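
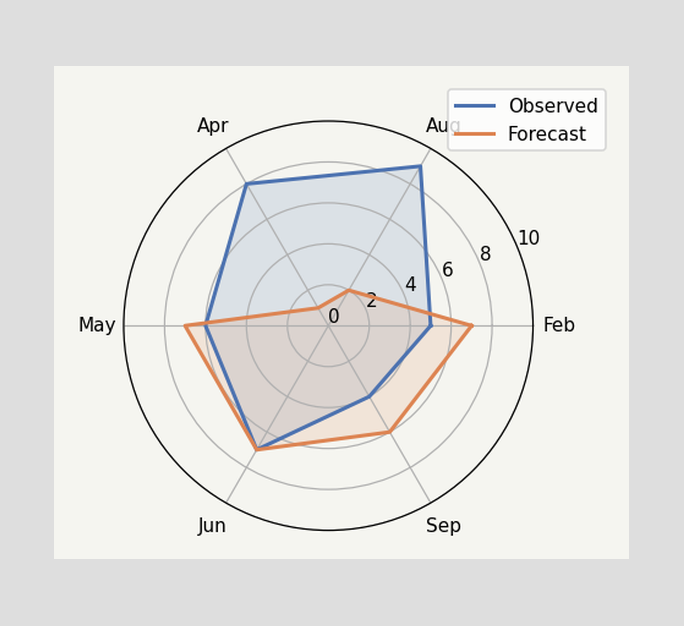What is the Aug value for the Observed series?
On the Aug axis, Observed reaches 9.

9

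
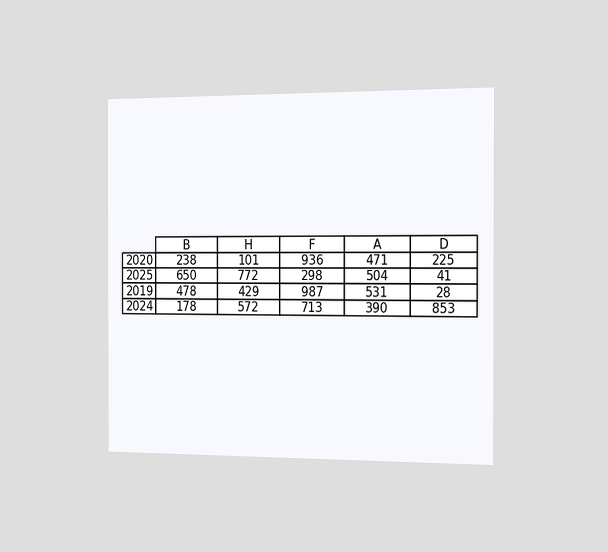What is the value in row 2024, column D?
853

The chart is viewed slightly from the right. The (2024, D) cell reads 853.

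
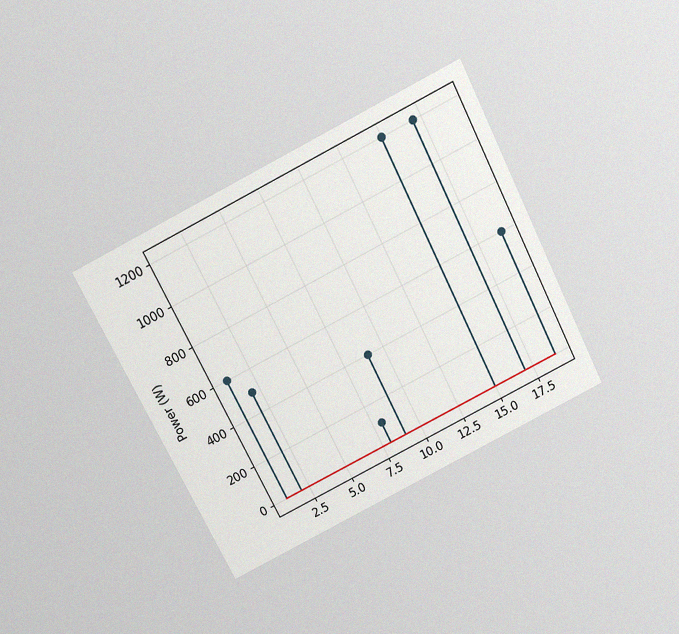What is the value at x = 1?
600W

The chart is tilted about 27° counter-clockwise and viewed slightly from above, with some photo noise. The stem at x=1 reaches 600W.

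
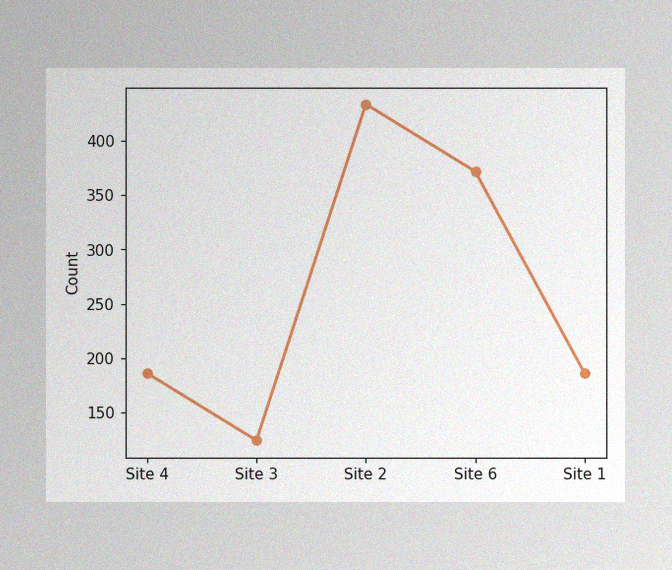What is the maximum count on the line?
434

The image has some photo noise and uneven lighting. The highest point is at Site 2, and reading across to the y-axis gives 434.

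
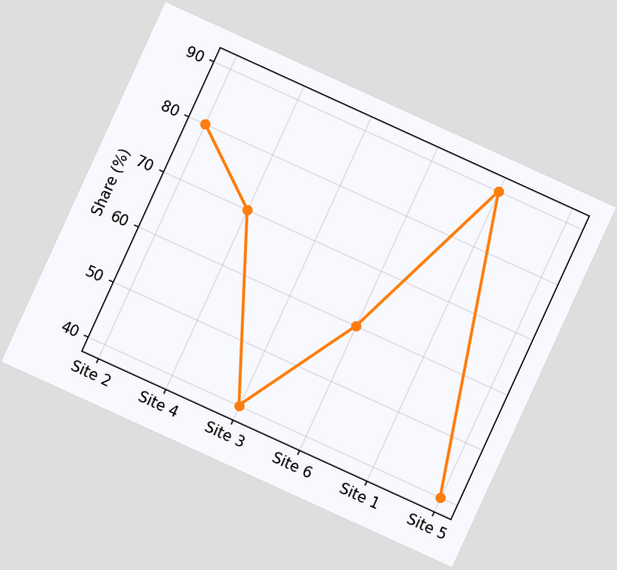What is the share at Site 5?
40%

The chart is tilted about 25° clockwise. At Site 5, the line is at 40%.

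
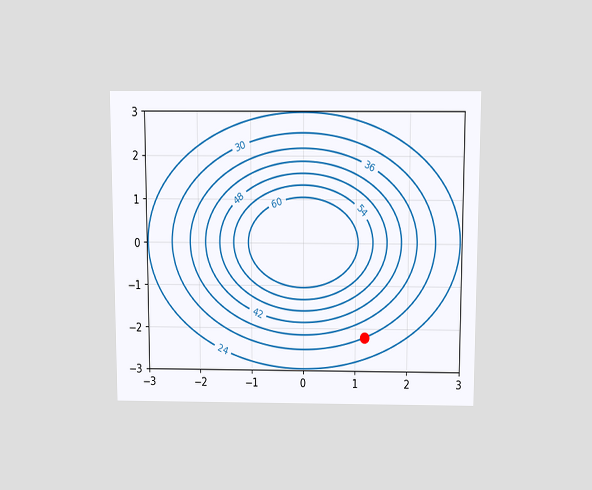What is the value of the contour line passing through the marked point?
30

The chart is viewed slightly from above. The marked point sits on the contour labelled 30.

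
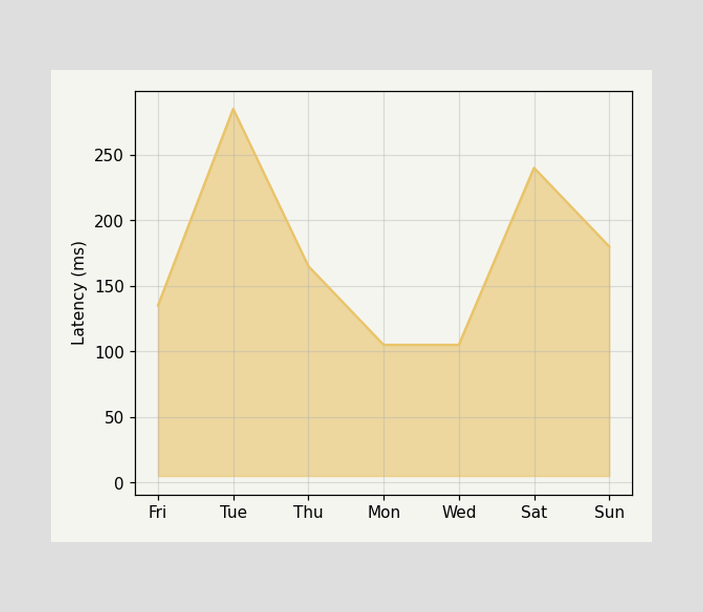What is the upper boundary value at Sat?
240ms

At Sat the upper boundary is at 240ms.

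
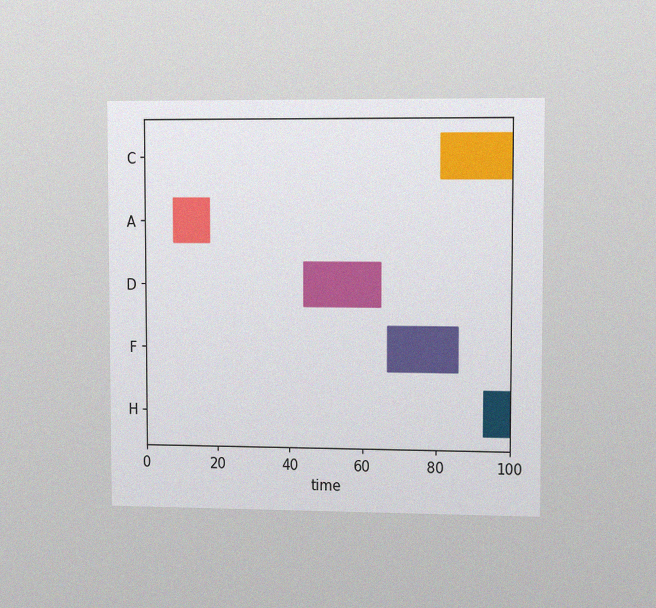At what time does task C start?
The chart is viewed slightly from the right, with some photo noise. The C bar begins at t=81.

81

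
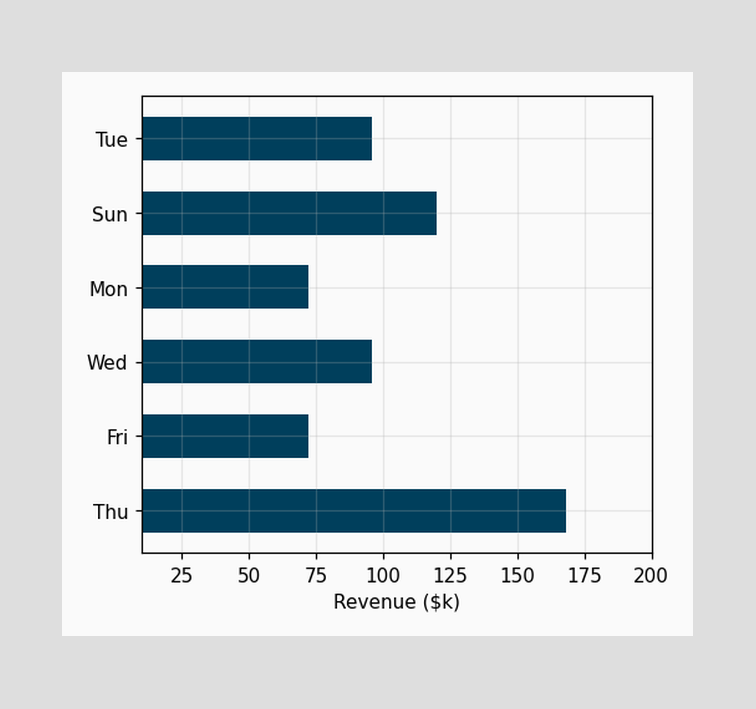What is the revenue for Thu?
$168k

Reading along the chart's x-axis, the Thu bar reaches $168k.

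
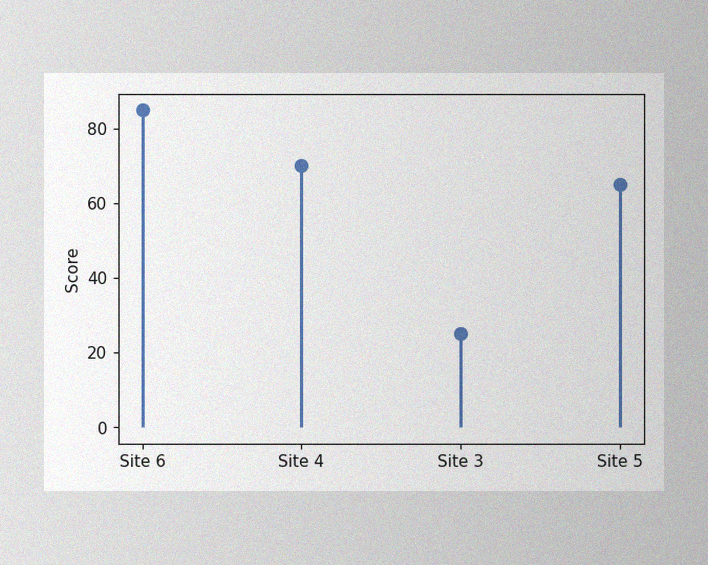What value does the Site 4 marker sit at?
70

The image has some photo noise and uneven lighting. The Site 4 marker sits at 70.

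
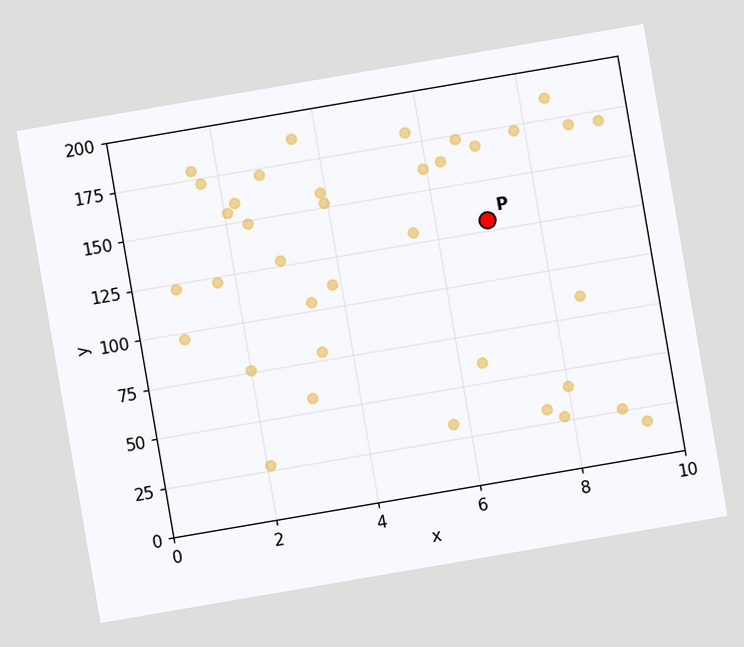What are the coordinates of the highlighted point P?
(7, 130)

The chart is tilted about 10° counter-clockwise. Following the gridlines from P to each axis, P sits at (7, 130).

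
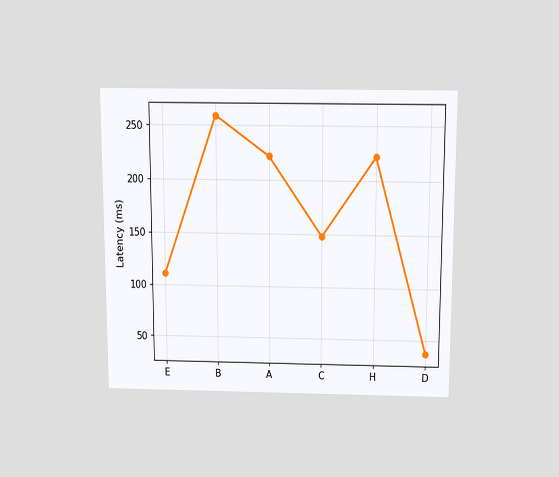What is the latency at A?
222ms

The chart is viewed slightly from above. At A, the line is at 222ms.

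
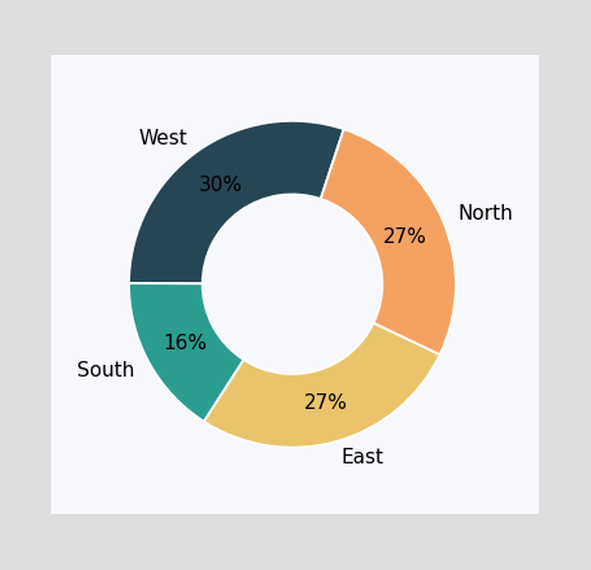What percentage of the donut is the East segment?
The East segment takes up 27% of the ring.

27%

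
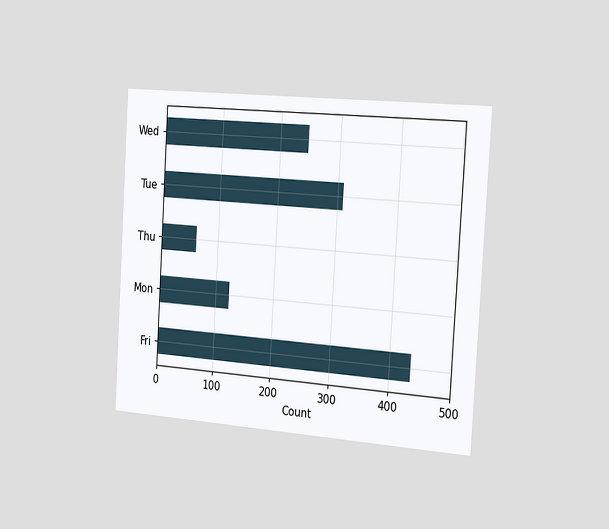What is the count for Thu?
The chart is tilted about 3° clockwise and viewed slightly from the right. Reading along the chart's x-axis, the Thu bar reaches 62.

62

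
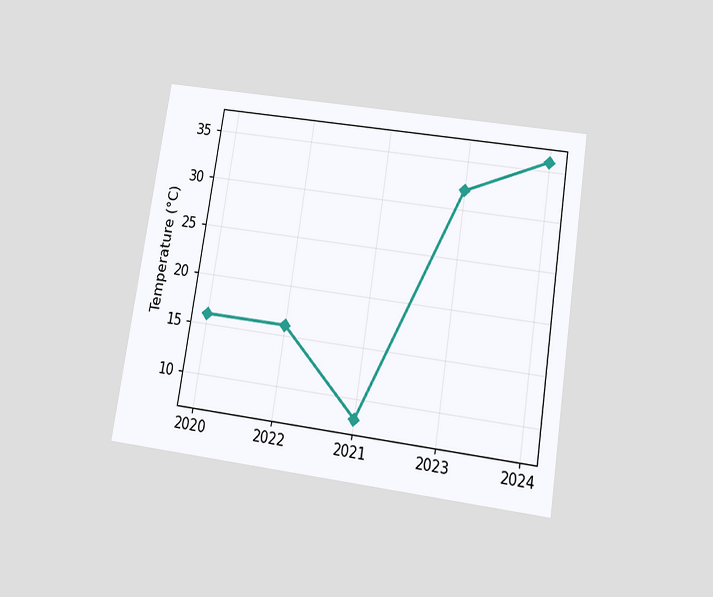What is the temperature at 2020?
16°C

The chart is tilted about 9° clockwise and viewed slightly from below. At 2020, the line is at 16°C.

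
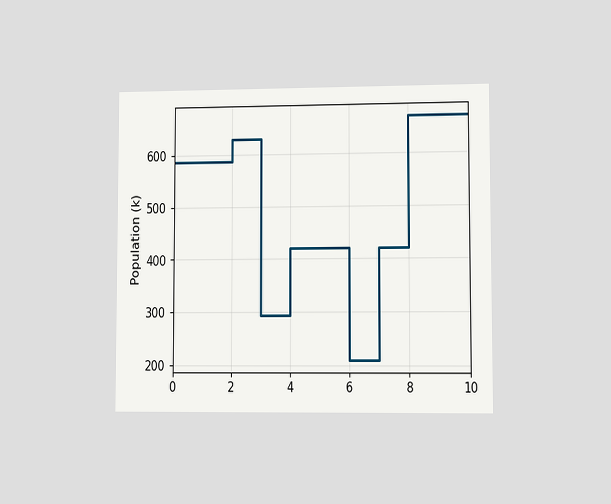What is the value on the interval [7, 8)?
420k

The chart is viewed at a slight angle. On [7, 8) the step sits at 420k.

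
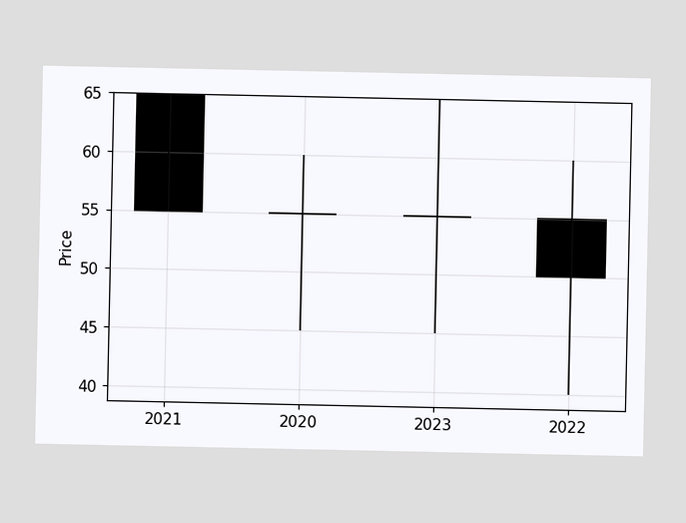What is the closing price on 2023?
55

The 2023 candle closes at 55.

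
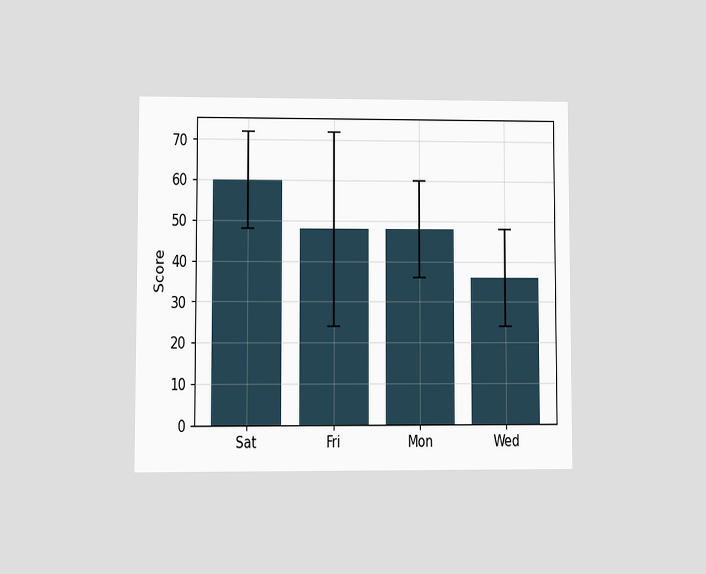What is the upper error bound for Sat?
The chart is viewed at a slight angle. The Sat bar's upper whisker reaches 72.

72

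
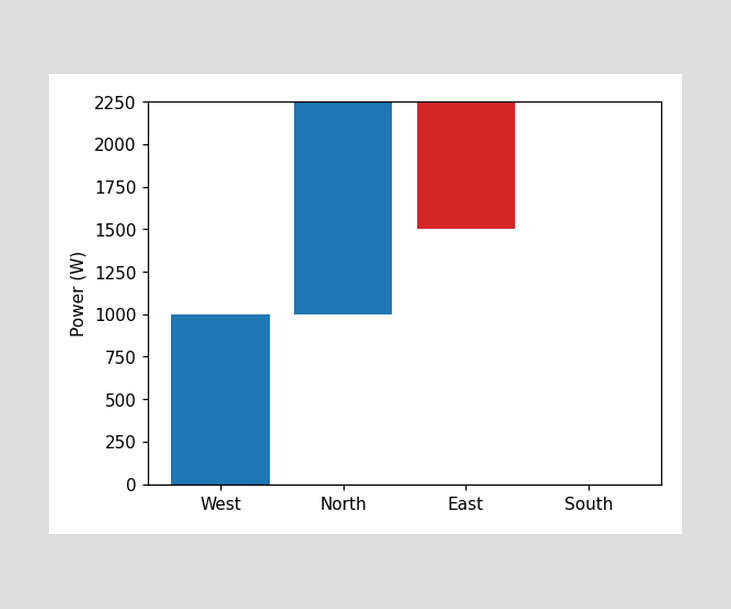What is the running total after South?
1500W

After South the running total reaches 1500W.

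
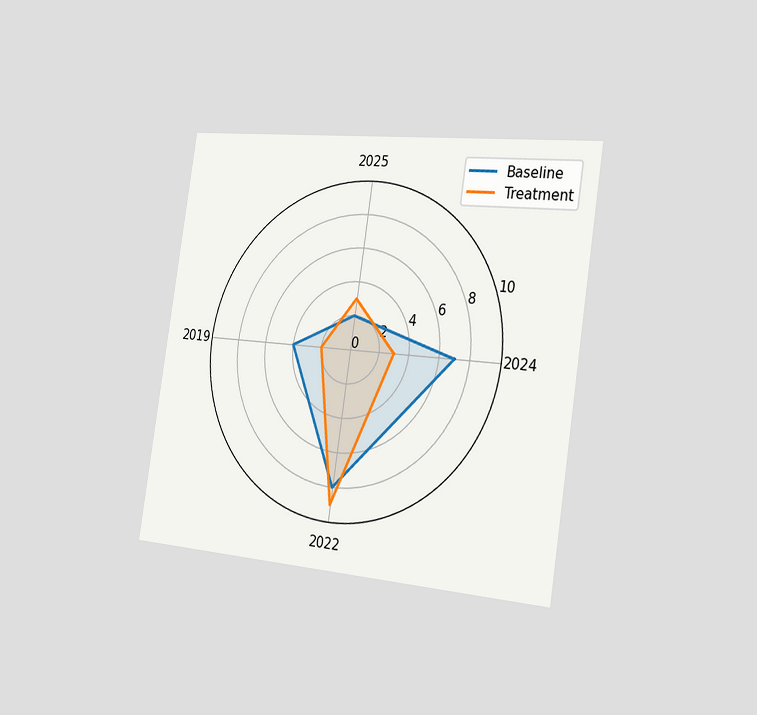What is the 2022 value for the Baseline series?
The chart is tilted about 9° clockwise and viewed slightly from the right. On the 2022 axis, Baseline reaches 8.

8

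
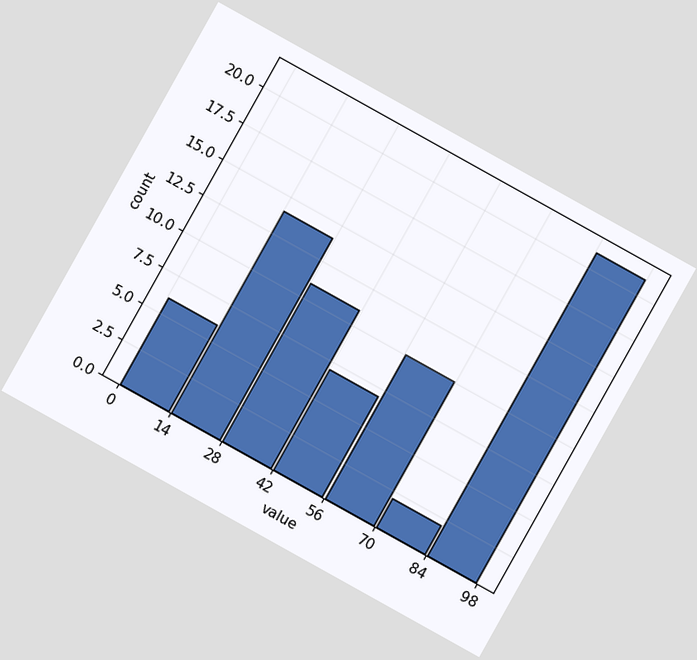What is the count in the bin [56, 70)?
The chart is tilted about 29° clockwise. The [56, 70) bin has height 10.

10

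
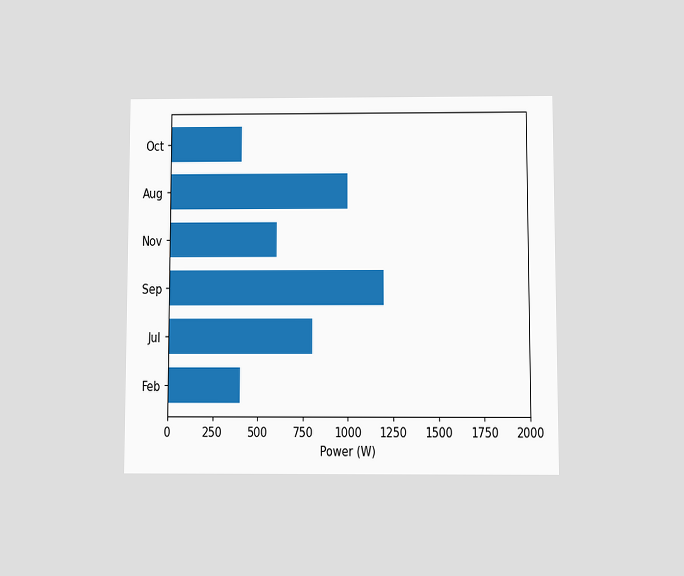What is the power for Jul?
The chart is viewed at a slight angle. Reading along the chart's x-axis, the Jul bar reaches 800W.

800W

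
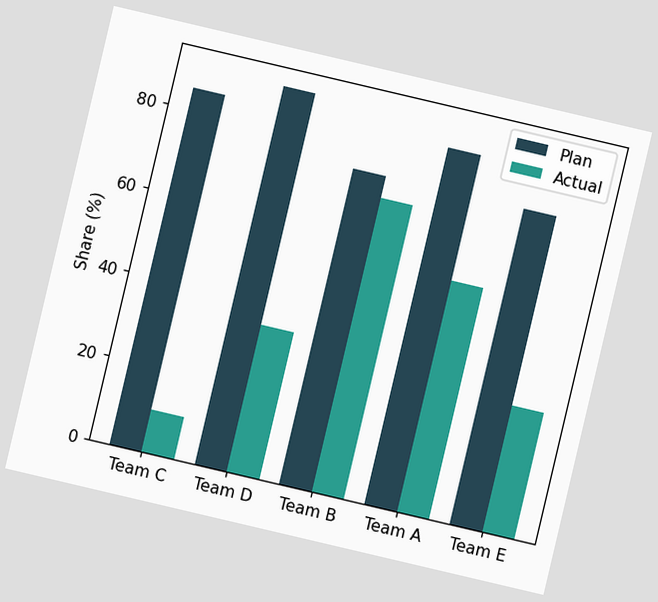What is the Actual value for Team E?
The chart is tilted about 13° clockwise. The Actual bar at Team E reaches 30% on the y-axis.

30%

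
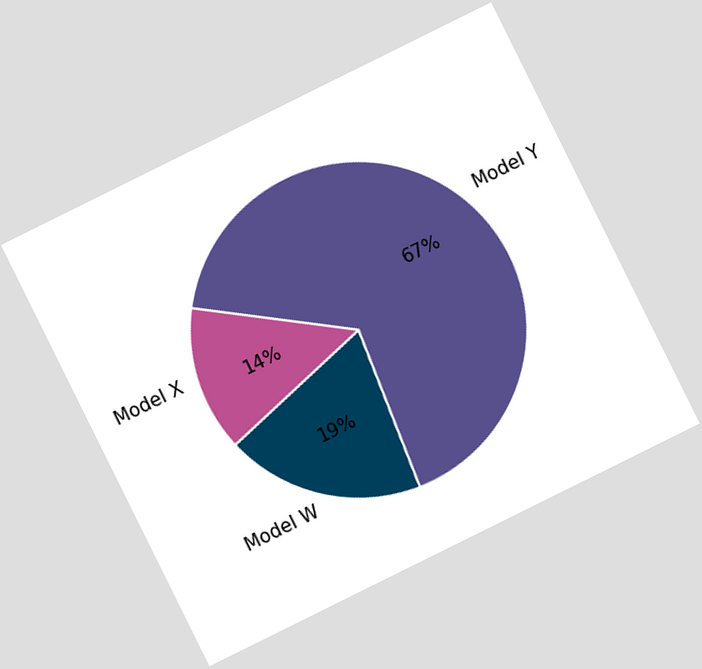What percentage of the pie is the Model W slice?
19%

The chart is tilted about 26° counter-clockwise. The Model W slice takes up 19% of the pie.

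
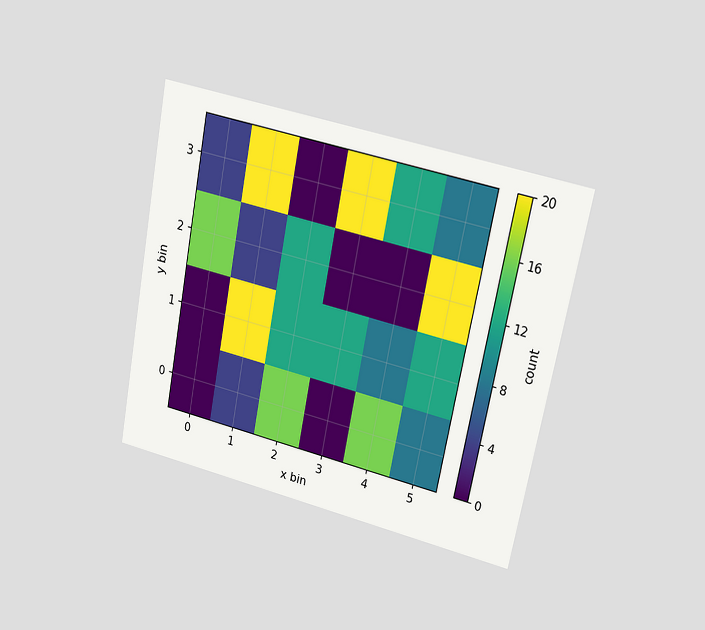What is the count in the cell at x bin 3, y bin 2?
0

The chart is tilted about 11° clockwise and viewed at a slight angle. Matching the cell (3, 2) against the colorbar gives 0.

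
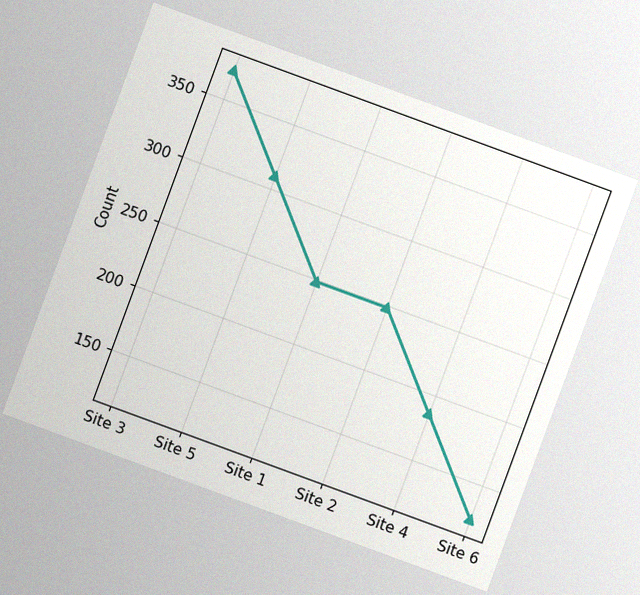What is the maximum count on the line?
372

The chart is tilted about 20° clockwise, with some photo noise. The highest point is at Site 3, and reading across to the y-axis gives 372.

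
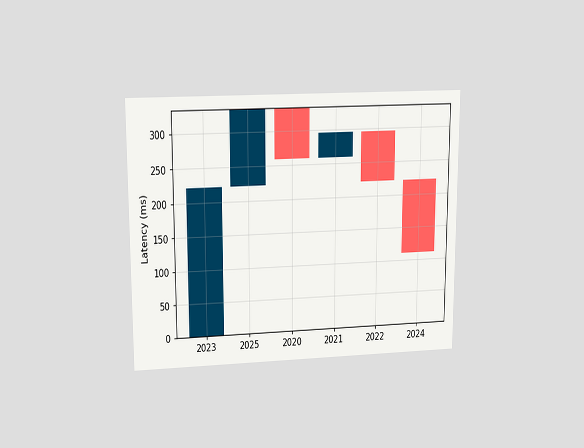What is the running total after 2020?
The chart is viewed slightly from above. After 2020 the running total reaches 259ms.

259ms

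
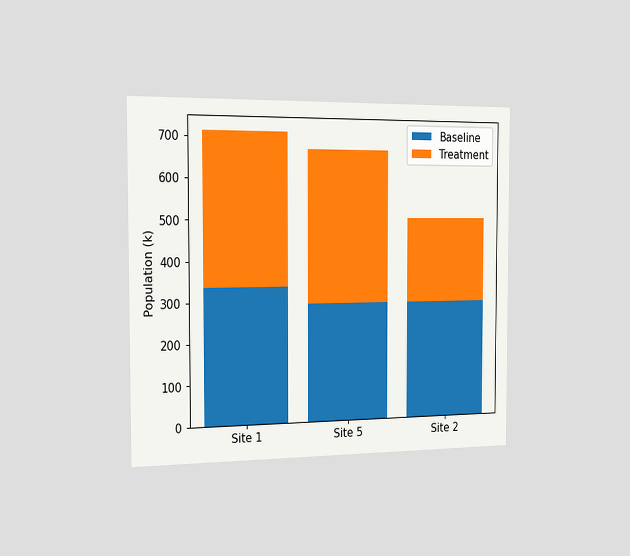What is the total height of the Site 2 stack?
504k

The chart is viewed slightly from the left. The Site 2 stack's top reaches 504k on the y-axis.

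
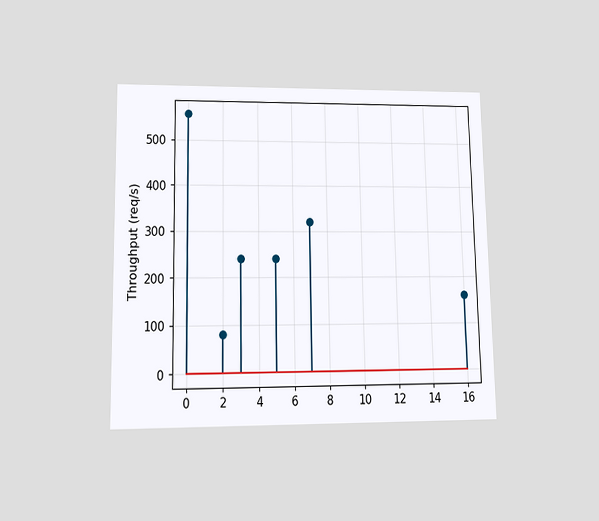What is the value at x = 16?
The chart is viewed at a slight angle. The stem at x=16 reaches 160req/s.

160req/s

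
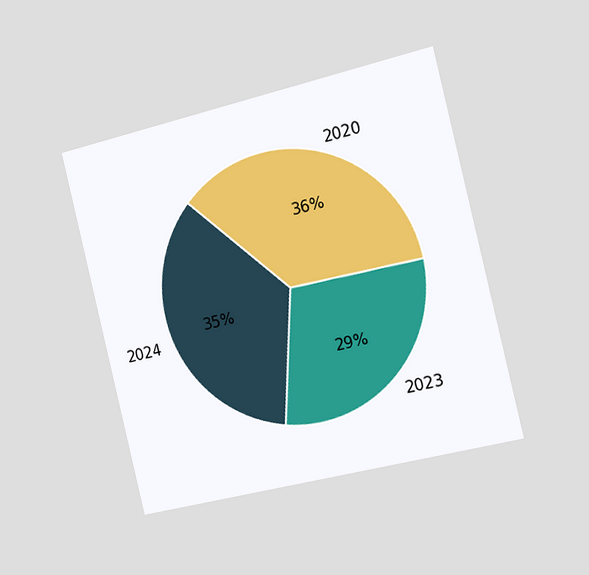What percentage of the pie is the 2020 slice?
The chart is tilted about 14° counter-clockwise and viewed slightly from the right. The 2020 slice takes up 36% of the pie.

36%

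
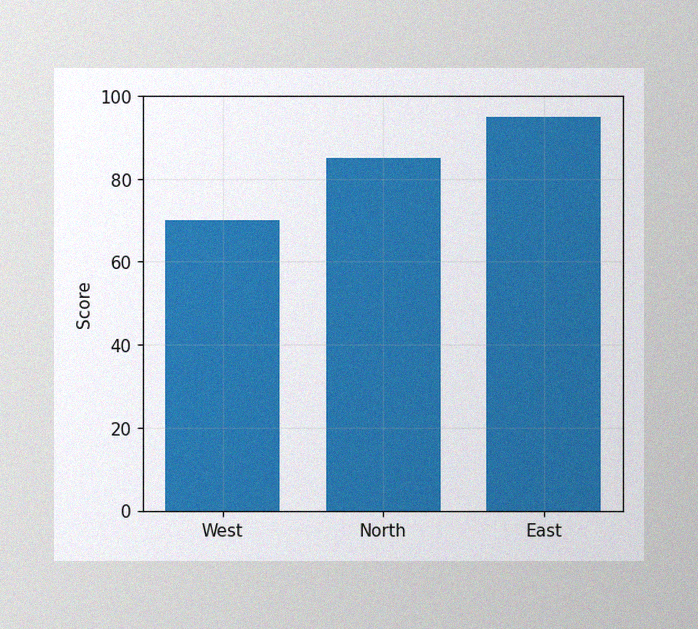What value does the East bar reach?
The image has some photo noise and uneven lighting. Reading along the chart's y-axis, the East bar reaches 95.

95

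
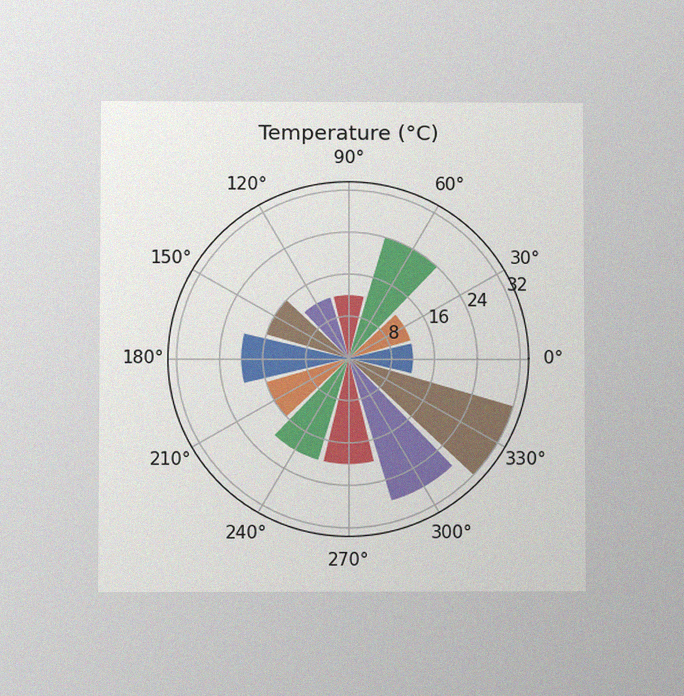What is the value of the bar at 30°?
12°C

The chart is viewed at a slight angle, with some photo noise. The bar at 30° reaches 12°C on the radial axis.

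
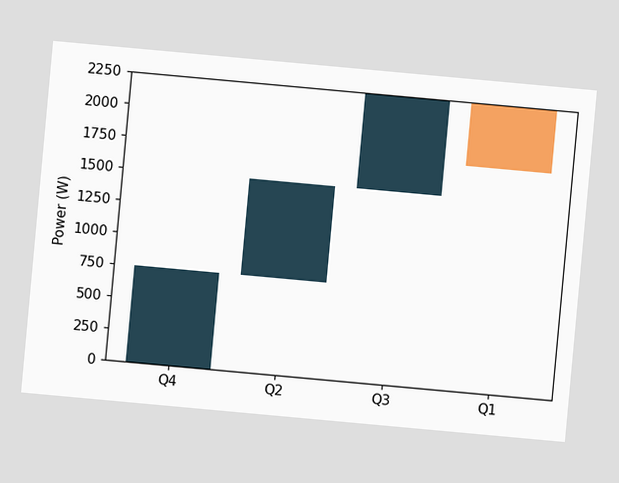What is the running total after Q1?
1750W

The chart is tilted about 5° clockwise. After Q1 the running total reaches 1750W.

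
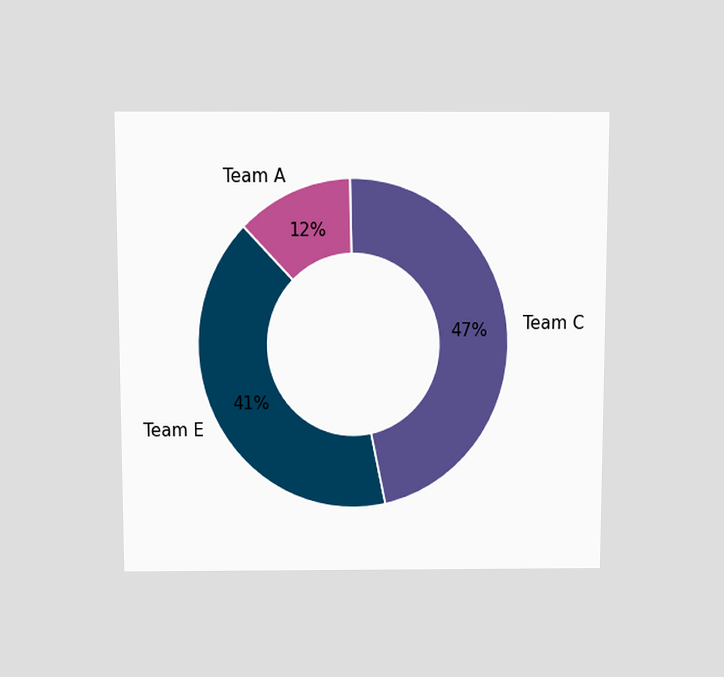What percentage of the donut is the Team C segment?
47%

The chart is viewed slightly from above. The Team C segment takes up 47% of the ring.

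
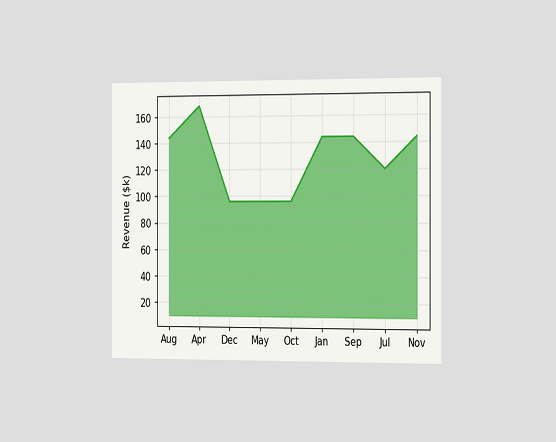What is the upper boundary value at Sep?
$144k

The chart is viewed slightly from the right. At Sep the upper boundary is at $144k.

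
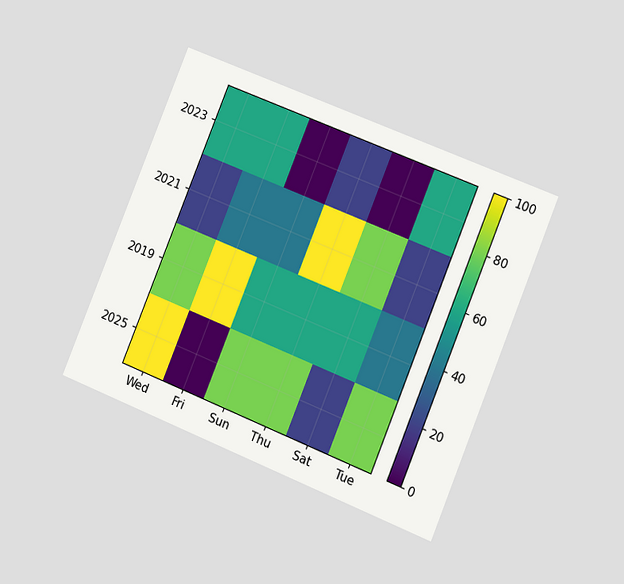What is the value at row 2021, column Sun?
40

The chart is tilted about 22° clockwise and viewed at a slight angle. Matching cell (2021, Sun) against the colorbar gives 40.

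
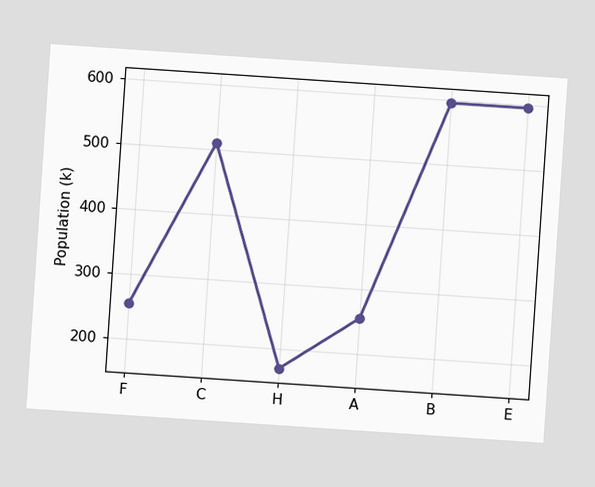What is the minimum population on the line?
170k

The chart is tilted about 4° clockwise. The lowest point is at H, and reading across to the y-axis gives 170k.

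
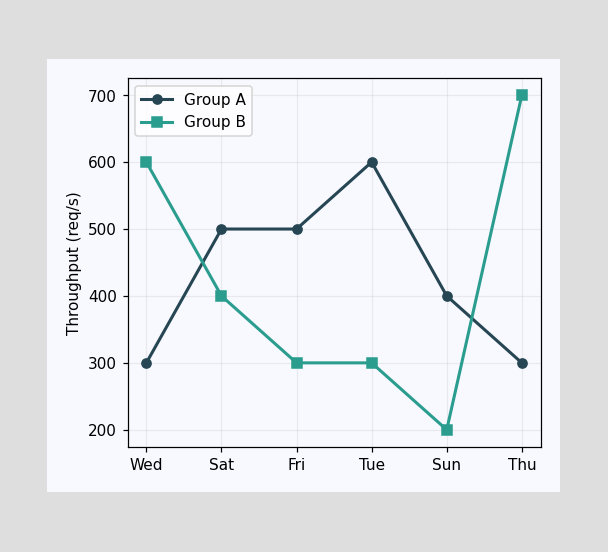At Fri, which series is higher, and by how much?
Group A, by 200req/s

At Fri, Group A sits above the other line by 200req/s.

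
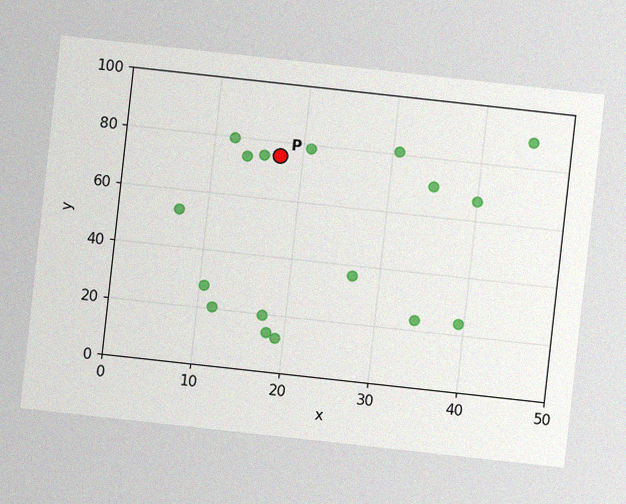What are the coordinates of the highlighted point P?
The chart is tilted about 6° clockwise, with some photo noise. Following the gridlines from P to each axis, P sits at (17.5, 75).

(17.5, 75)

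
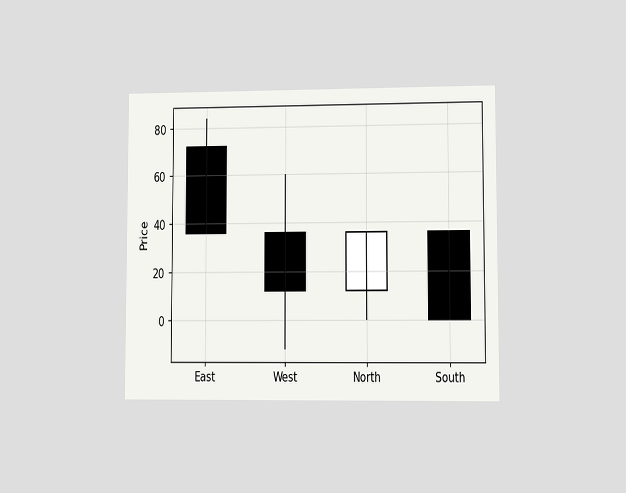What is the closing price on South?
0

The chart is viewed at a slight angle. The South candle closes at 0.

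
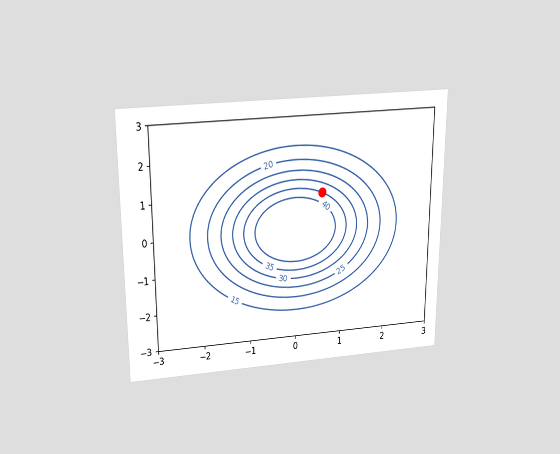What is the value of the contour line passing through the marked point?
The chart is viewed slightly from above. The marked point sits on the contour labelled 35.

35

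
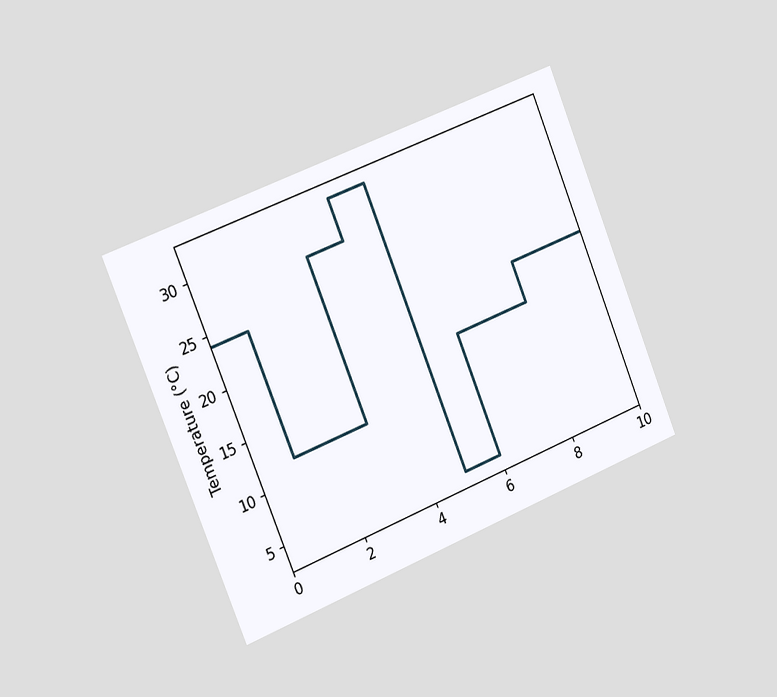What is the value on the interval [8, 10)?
The chart is tilted about 22° counter-clockwise and viewed slightly from the left. On [8, 10) the step sits at 20°C.

20°C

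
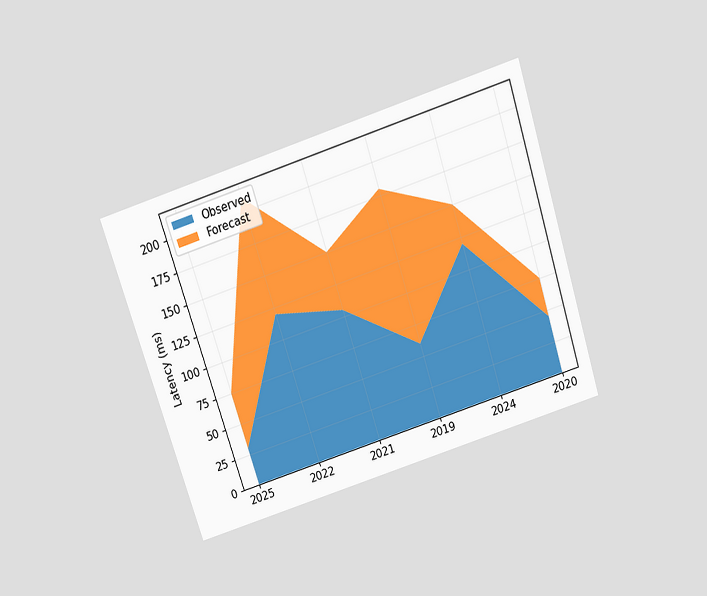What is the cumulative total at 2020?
The chart is tilted about 18° counter-clockwise and viewed slightly from above. The stacked total at 2020 reaches 75ms.

75ms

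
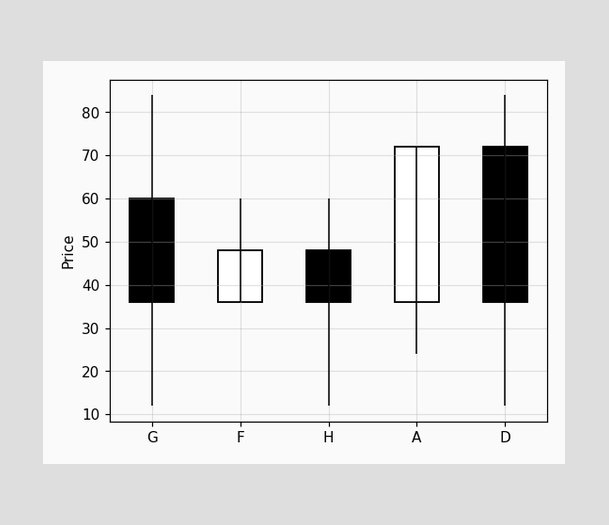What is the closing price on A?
72

The A candle closes at 72.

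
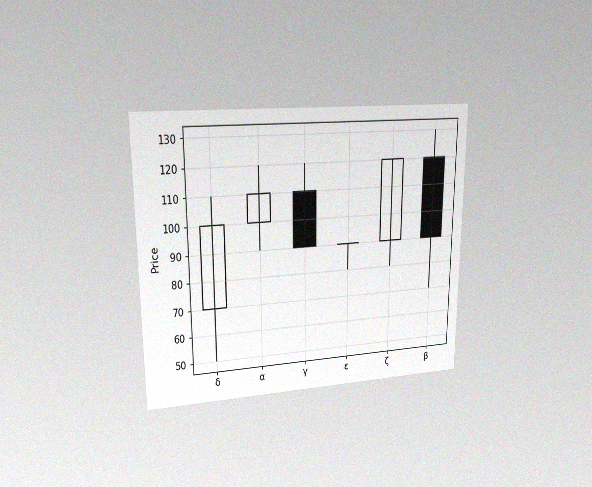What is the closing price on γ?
90

The chart is viewed at a slight angle, with some photo noise. The γ candle closes at 90.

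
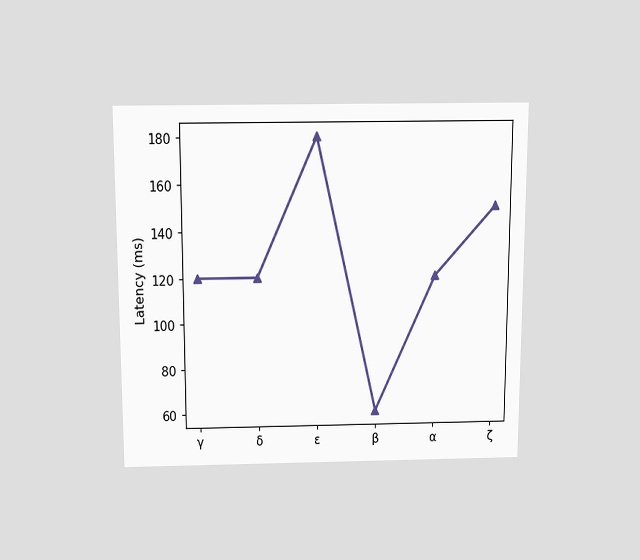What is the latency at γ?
The chart is viewed slightly from above. At γ, the line is at 120ms.

120ms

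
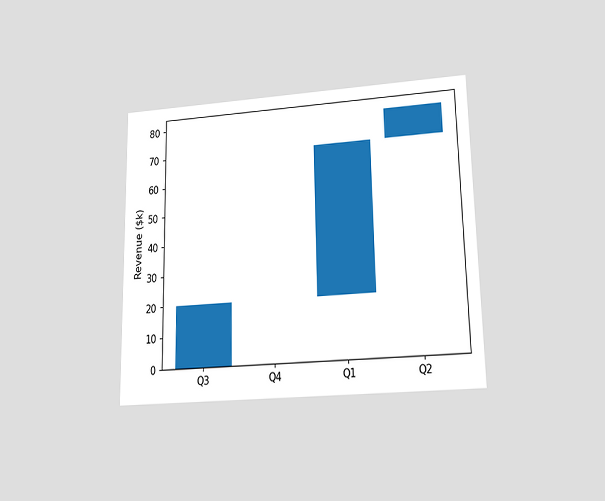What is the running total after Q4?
$20k

The chart is viewed slightly from below. After Q4 the running total reaches $20k.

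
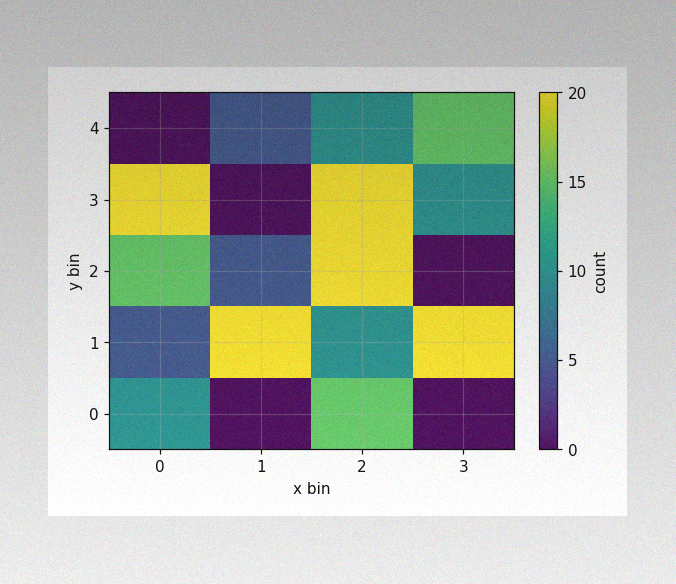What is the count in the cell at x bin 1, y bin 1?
20

The image has some photo noise and uneven lighting. Matching the cell (1, 1) against the colorbar gives 20.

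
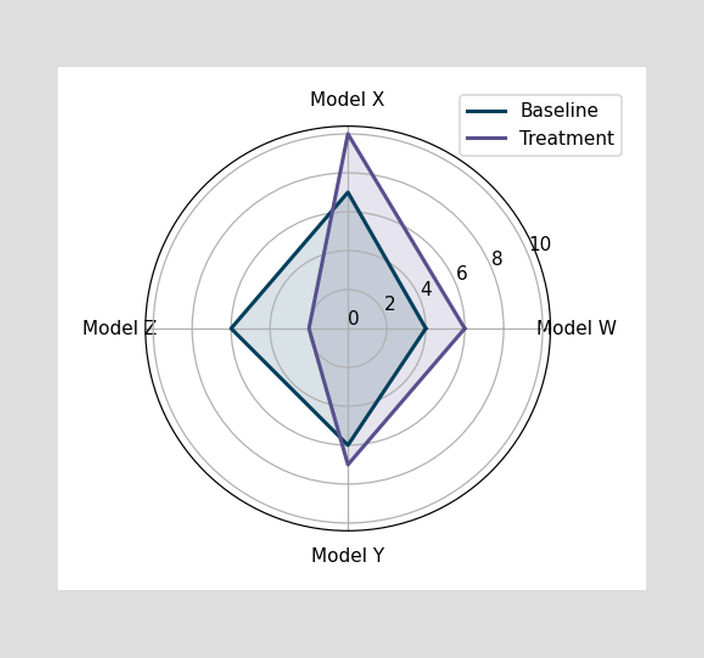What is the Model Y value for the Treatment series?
7

On the Model Y axis, Treatment reaches 7.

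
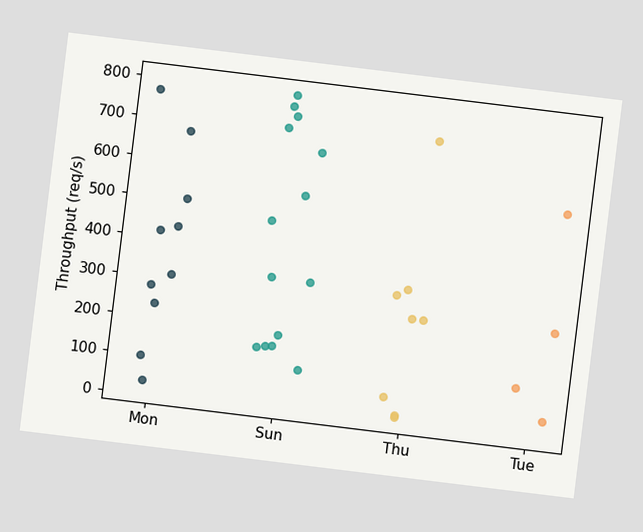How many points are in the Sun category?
14

The chart is tilted about 7° clockwise. Counting the markers in the Sun column gives 14.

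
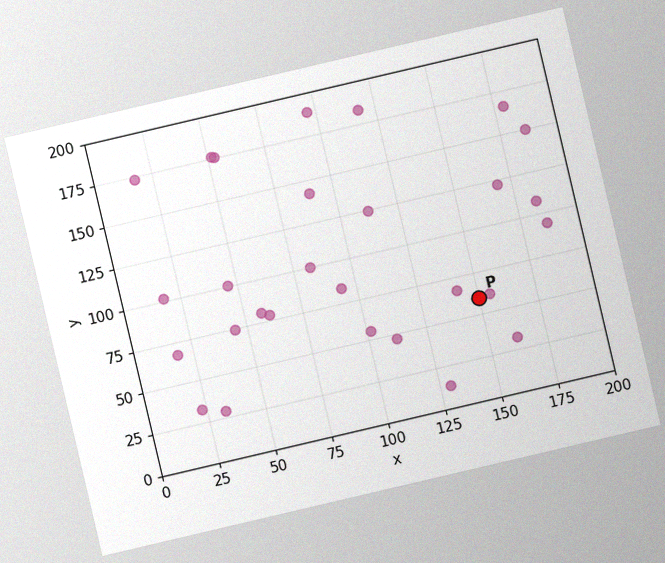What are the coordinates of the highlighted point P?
The chart is tilted about 13° counter-clockwise, with some photo noise. Following the gridlines from P to each axis, P sits at (150, 60).

(150, 60)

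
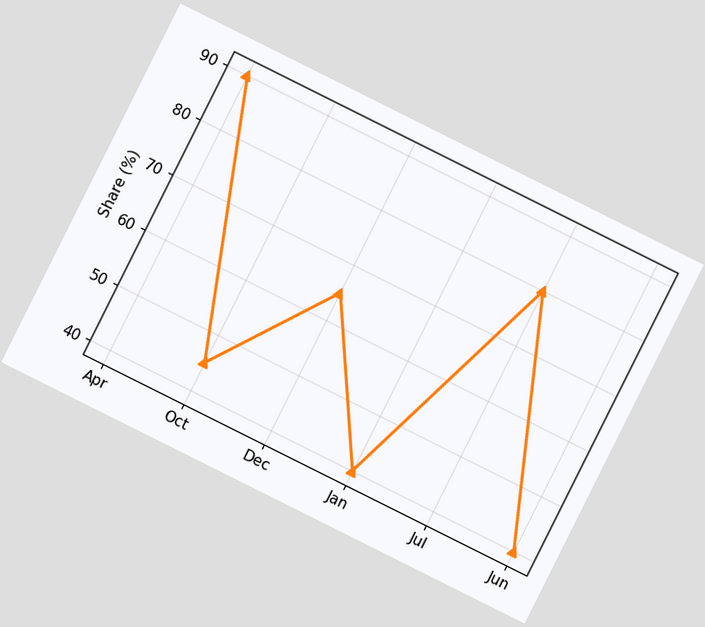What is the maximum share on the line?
90%

The chart is tilted about 27° clockwise. The highest point is at Apr, and reading across to the y-axis gives 90%.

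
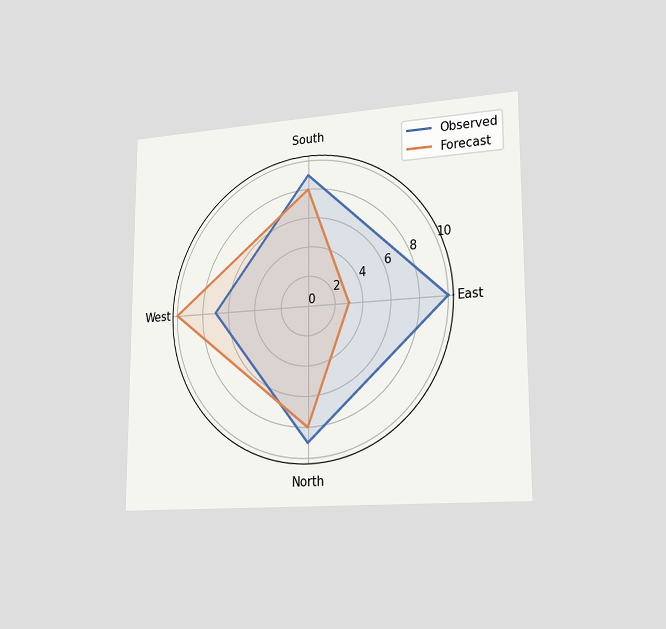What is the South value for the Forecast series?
8

The chart is viewed slightly from the right. On the South axis, Forecast reaches 8.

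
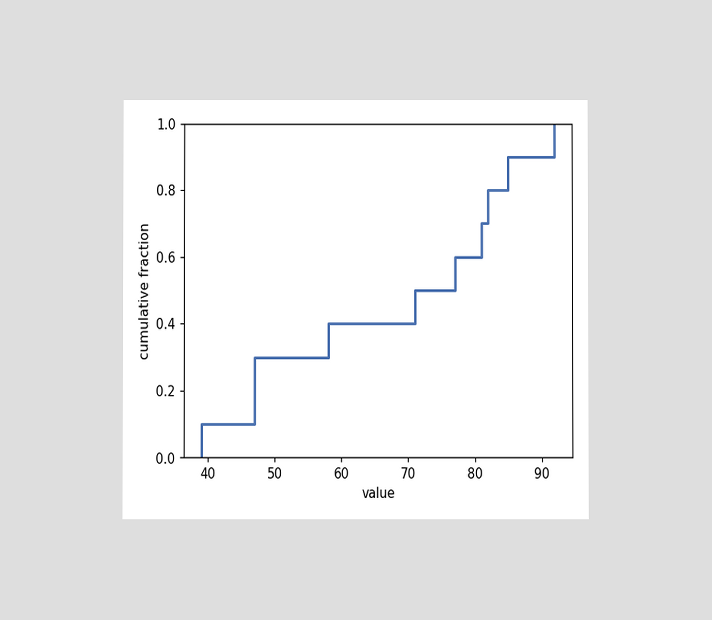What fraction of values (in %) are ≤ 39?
10%

The chart is viewed at a slight angle. At x=39 the ECDF step is at 10%.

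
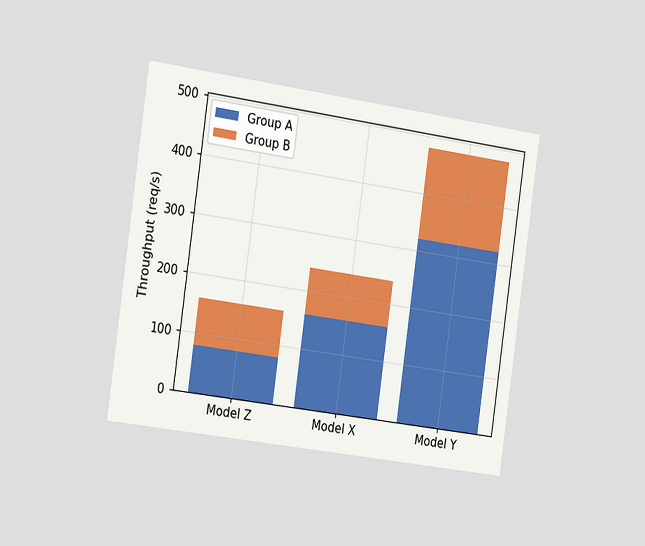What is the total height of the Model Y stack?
The chart is tilted about 8° clockwise and viewed slightly from the left. The Model Y stack's top reaches 480req/s on the y-axis.

480req/s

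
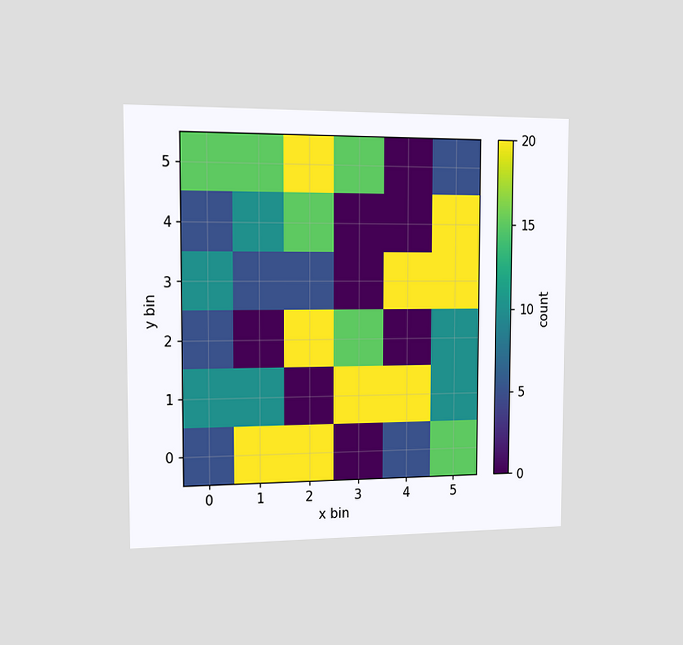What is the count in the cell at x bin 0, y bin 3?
The chart is viewed slightly from the left. Matching the cell (0, 3) against the colorbar gives 10.

10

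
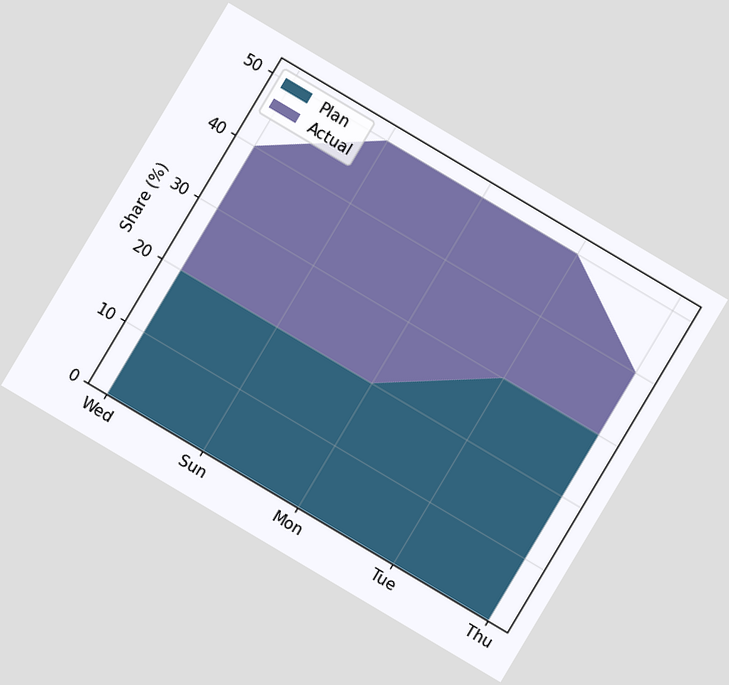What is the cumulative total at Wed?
The chart is tilted about 31° clockwise. The stacked total at Wed reaches 40%.

40%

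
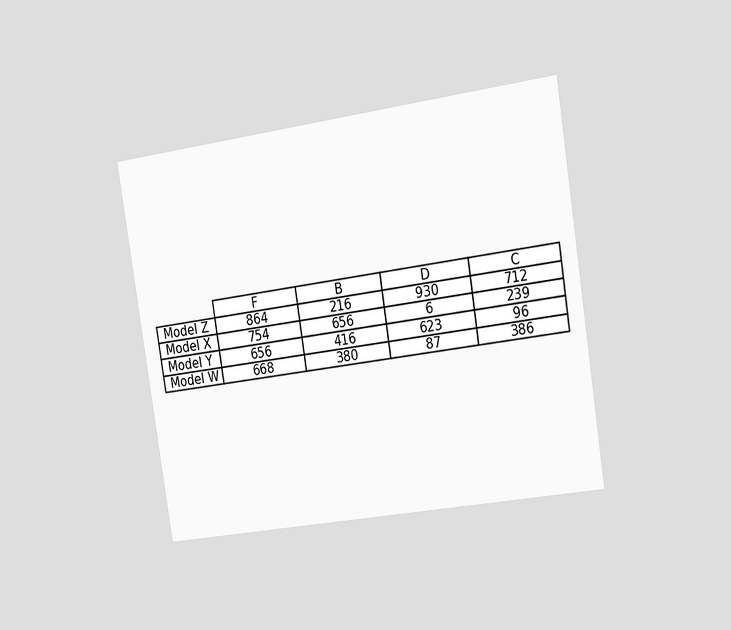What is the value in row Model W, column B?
The chart is tilted about 9° counter-clockwise and viewed slightly from the right. The (Model W, B) cell reads 380.

380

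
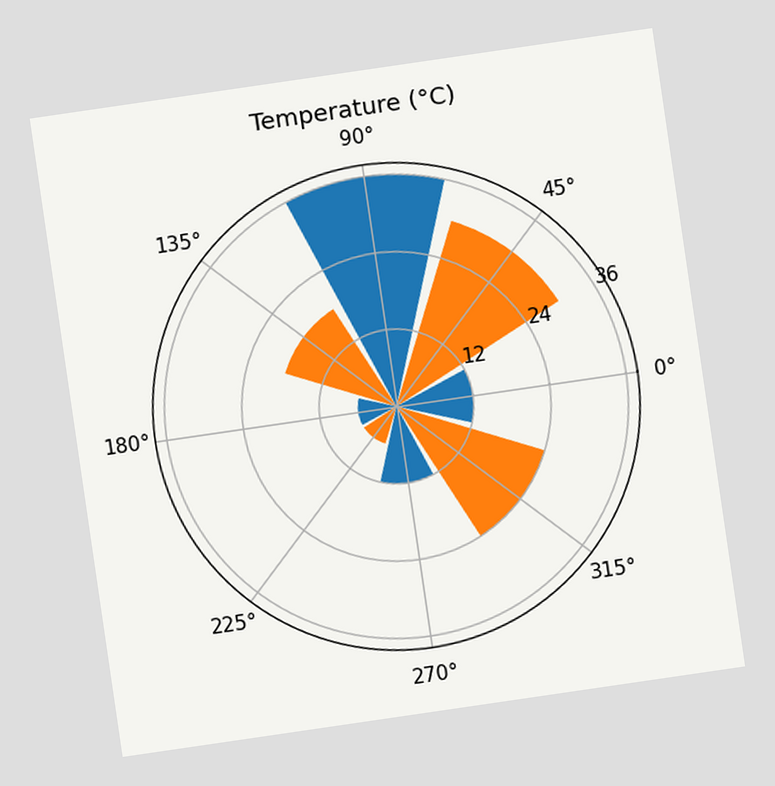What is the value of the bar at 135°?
The chart is tilted about 8° counter-clockwise. The bar at 135° reaches 18°C on the radial axis.

18°C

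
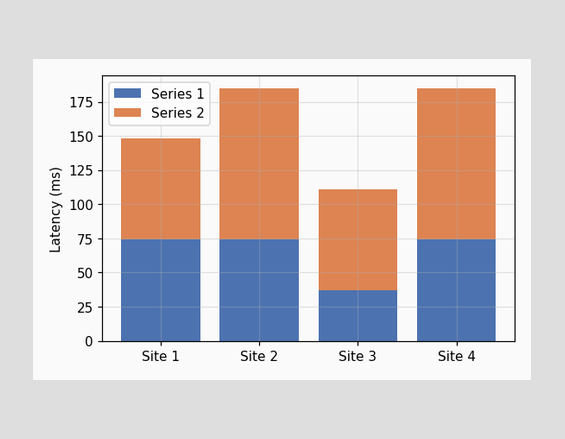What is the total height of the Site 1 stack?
148ms

The Site 1 stack's top reaches 148ms on the y-axis.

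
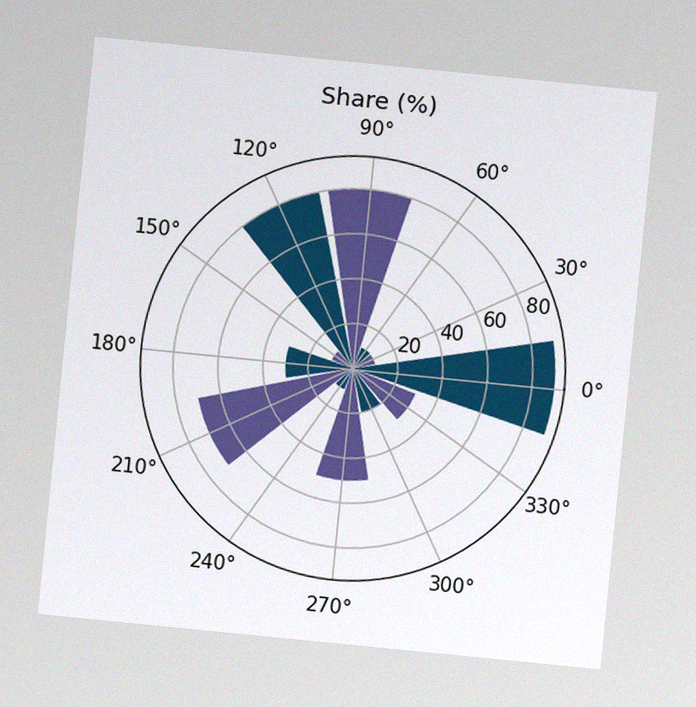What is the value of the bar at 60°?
10%

The chart is tilted about 6° clockwise, with some photo noise. The bar at 60° reaches 10% on the radial axis.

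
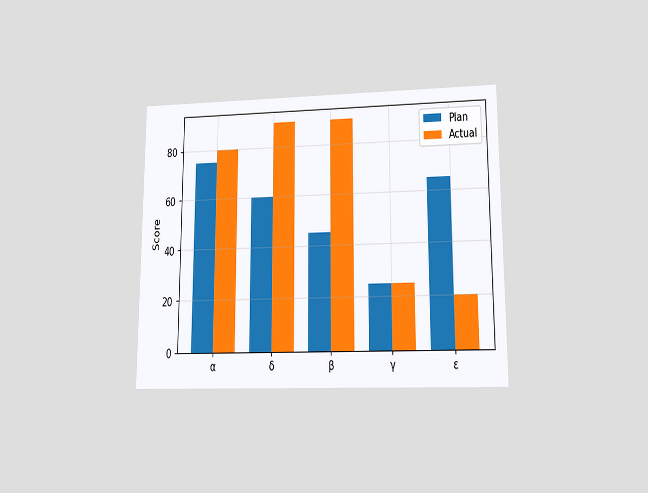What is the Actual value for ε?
20

The chart is viewed at a slight angle. The Actual bar at ε reaches 20 on the y-axis.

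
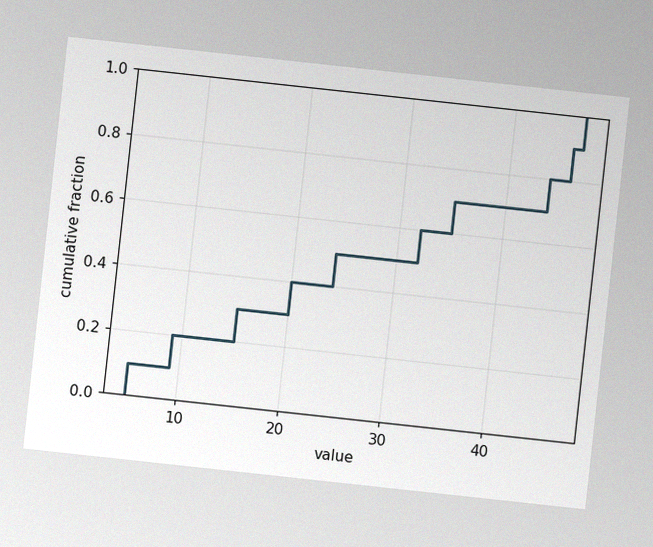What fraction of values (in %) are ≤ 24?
50%

The chart is tilted about 6° clockwise, with some photo noise. At x=24 the ECDF step is at 50%.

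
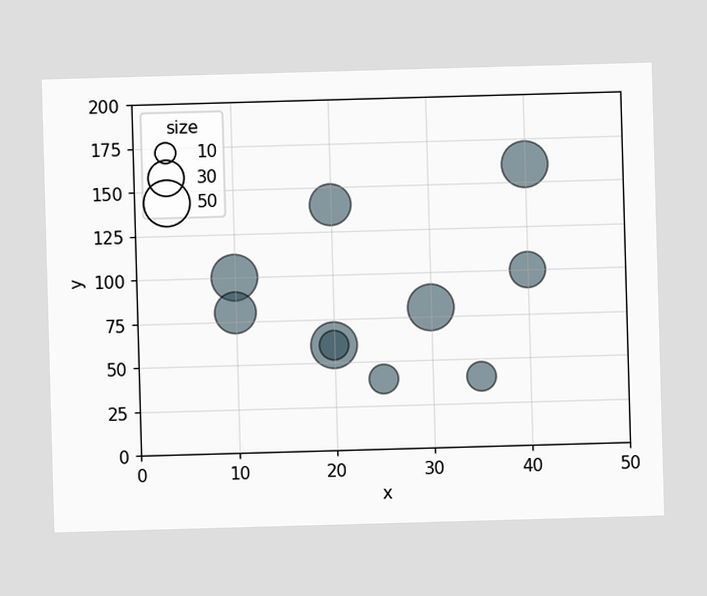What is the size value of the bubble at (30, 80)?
Matching the bubble at (30, 80) against the size legend gives 50.

50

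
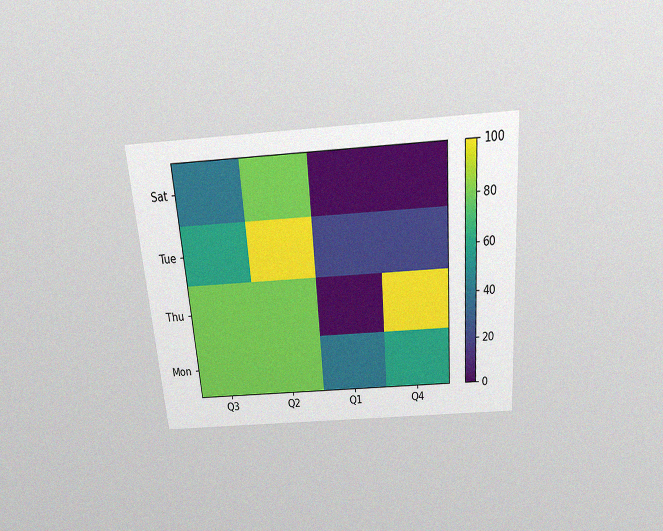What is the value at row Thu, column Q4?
The chart is tilted about 4° counter-clockwise and viewed slightly from above, with some photo noise. Matching cell (Thu, Q4) against the colorbar gives 100.

100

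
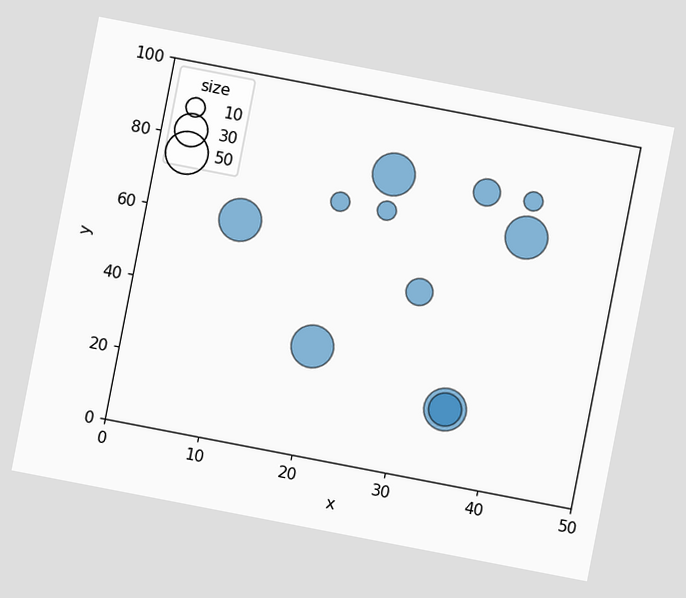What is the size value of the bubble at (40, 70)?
The chart is tilted about 11° clockwise. Matching the bubble at (40, 70) against the size legend gives 50.

50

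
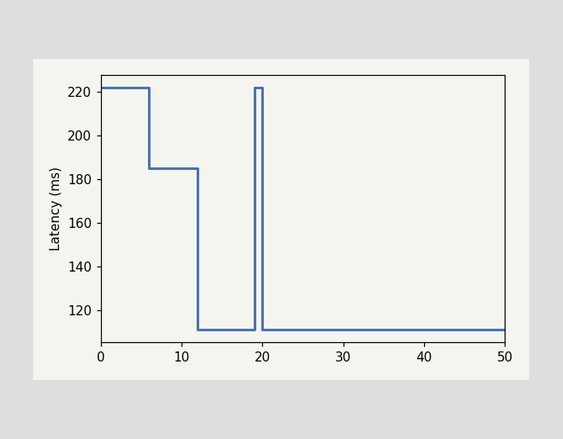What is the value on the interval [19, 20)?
On [19, 20) the step sits at 222ms.

222ms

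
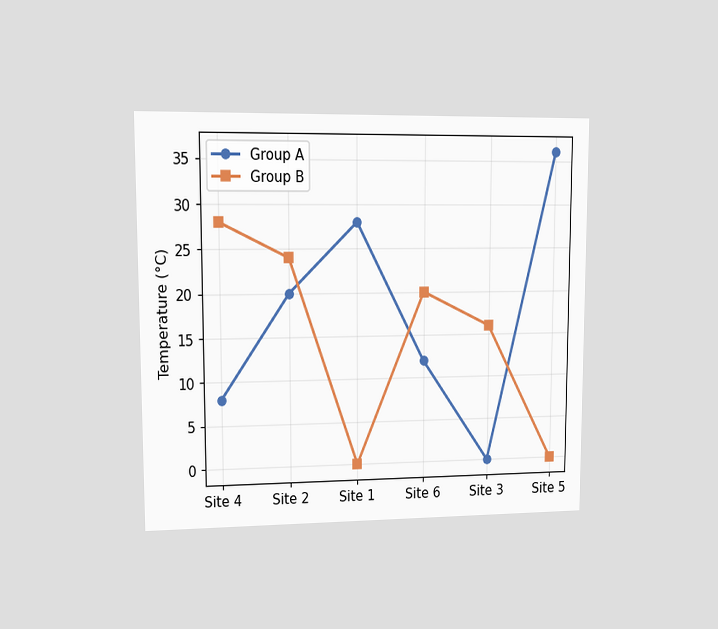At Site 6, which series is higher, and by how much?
The chart is viewed at a slight angle. At Site 6, Group B sits above the other line by 8°C.

Group B, by 8°C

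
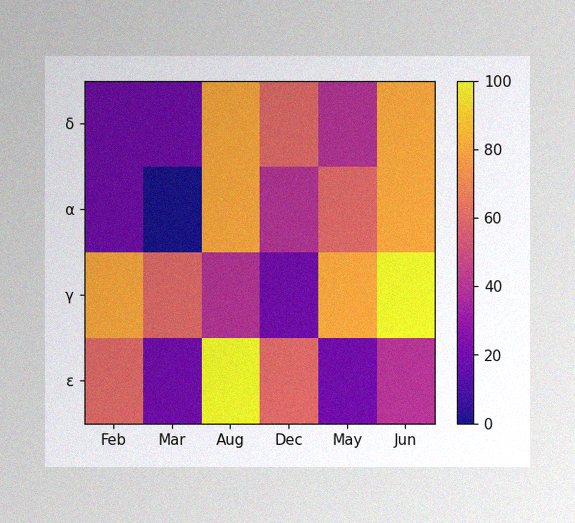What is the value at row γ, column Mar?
60

The image has some photo noise and uneven lighting. Matching cell (γ, Mar) against the colorbar gives 60.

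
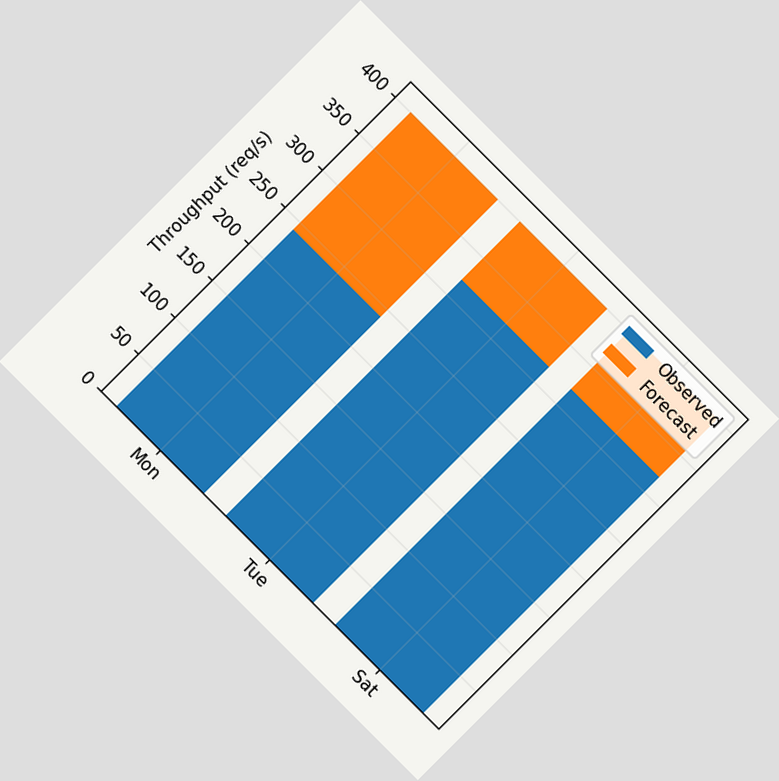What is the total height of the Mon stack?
400req/s

The chart is tilted about 45° clockwise. The Mon stack's top reaches 400req/s on the y-axis.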